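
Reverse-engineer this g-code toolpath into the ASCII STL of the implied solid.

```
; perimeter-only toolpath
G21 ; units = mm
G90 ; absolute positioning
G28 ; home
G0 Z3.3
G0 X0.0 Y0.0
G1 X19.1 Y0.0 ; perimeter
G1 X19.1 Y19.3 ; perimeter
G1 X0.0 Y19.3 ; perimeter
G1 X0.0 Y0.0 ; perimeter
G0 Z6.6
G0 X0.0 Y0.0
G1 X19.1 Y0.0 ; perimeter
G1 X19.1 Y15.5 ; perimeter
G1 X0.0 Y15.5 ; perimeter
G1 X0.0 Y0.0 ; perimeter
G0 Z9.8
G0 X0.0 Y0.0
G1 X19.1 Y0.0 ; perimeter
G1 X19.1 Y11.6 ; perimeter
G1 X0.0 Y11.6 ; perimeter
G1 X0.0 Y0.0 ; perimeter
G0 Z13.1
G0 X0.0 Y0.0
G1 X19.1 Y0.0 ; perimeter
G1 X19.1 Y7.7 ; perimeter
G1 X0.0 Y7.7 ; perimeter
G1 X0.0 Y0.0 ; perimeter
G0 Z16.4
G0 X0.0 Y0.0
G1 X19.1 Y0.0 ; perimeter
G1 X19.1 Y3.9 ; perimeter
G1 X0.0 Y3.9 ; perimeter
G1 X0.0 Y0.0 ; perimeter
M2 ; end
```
solid part
  facet normal 0.0000 0.0000 -1.0000
    outer loop
      vertex 19.1 23.2 0.0
      vertex 19.1 0.0 0.0
      vertex 0.0 0.0 0.0
    endloop
  endfacet
  facet normal 0.0000 0.0000 -1.0000
    outer loop
      vertex 0.0 23.2 0.0
      vertex 19.1 23.2 0.0
      vertex 0.0 0.0 0.0
    endloop
  endfacet
  facet normal 0.0000 -1.0000 0.0000
    outer loop
      vertex 0.0 0.0 0.0
      vertex 19.1 0.0 0.0
      vertex 19.1 0.0 19.7
    endloop
  endfacet
  facet normal 0.0000 -1.0000 0.0000
    outer loop
      vertex 0.0 0.0 0.0
      vertex 19.1 0.0 19.7
      vertex 0.0 0.0 19.7
    endloop
  endfacet
  facet normal 0.0000 0.6473 0.7623
    outer loop
      vertex 0.0 0.0 19.7
      vertex 19.1 0.0 19.7
      vertex 19.1 23.2 0.0
    endloop
  endfacet
  facet normal 0.0000 0.6473 0.7623
    outer loop
      vertex 0.0 0.0 19.7
      vertex 19.1 23.2 0.0
      vertex 0.0 23.2 0.0
    endloop
  endfacet
  facet normal -1.0000 0.0000 0.0000
    outer loop
      vertex 0.0 0.0 19.7
      vertex 0.0 23.2 0.0
      vertex 0.0 0.0 0.0
    endloop
  endfacet
  facet normal 1.0000 0.0000 0.0000
    outer loop
      vertex 19.1 0.0 0.0
      vertex 19.1 23.2 0.0
      vertex 19.1 0.0 19.7
    endloop
  endfacet
endsolid part

The G0 Z moves step by Δz≈3.3 mm. The G1 loops shrink linearly with z, so the solid tapers from its base footprint up to z≈19.7. Closing with a flat bottom cap and the tapered top and triangulating gives 8 facets — a wedge (ramp): 19.1 × 23.2 mm base, rising to 19.7 mm along the y=0 edge and sloping linearly to z=0 at y=23.2.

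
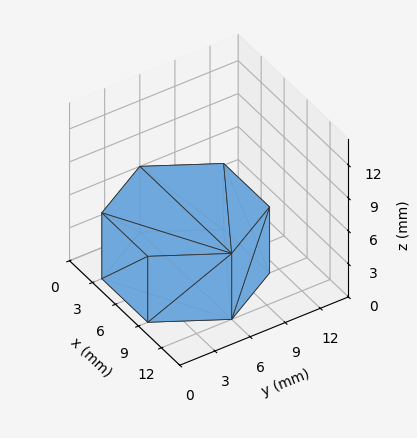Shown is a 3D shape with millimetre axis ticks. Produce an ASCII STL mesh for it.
Reading the render: the shape is a regular 6-sided prism (a cylinder approximated with 6 flat sides), circumscribed radius ≈ 6 mm, height ≈ 6 mm (dimensions read to the nearest mm from the axis ticks). For the STL, each face is triangulated and given an outward normal.

solid part
  facet normal 0.0000 0.0000 -1.0000
    outer loop
      vertex 3.0 11.2 0.0
      vertex 9.0 11.2 0.0
      vertex 12.0 6.0 0.0
    endloop
  endfacet
  facet normal 0.0000 0.0000 -1.0000
    outer loop
      vertex 0.0 6.0 0.0
      vertex 3.0 11.2 0.0
      vertex 12.0 6.0 0.0
    endloop
  endfacet
  facet normal 0.0000 0.0000 -1.0000
    outer loop
      vertex 3.0 0.8 0.0
      vertex 0.0 6.0 0.0
      vertex 12.0 6.0 0.0
    endloop
  endfacet
  facet normal 0.0000 0.0000 -1.0000
    outer loop
      vertex 9.0 0.8 0.0
      vertex 3.0 0.8 0.0
      vertex 12.0 6.0 0.0
    endloop
  endfacet
  facet normal 0.0000 0.0000 1.0000
    outer loop
      vertex 12.0 6.0 6.0
      vertex 9.0 11.2 6.0
      vertex 3.0 11.2 6.0
    endloop
  endfacet
  facet normal 0.0000 0.0000 1.0000
    outer loop
      vertex 12.0 6.0 6.0
      vertex 3.0 11.2 6.0
      vertex 0.0 6.0 6.0
    endloop
  endfacet
  facet normal 0.0000 0.0000 1.0000
    outer loop
      vertex 12.0 6.0 6.0
      vertex 0.0 6.0 6.0
      vertex 3.0 0.8 6.0
    endloop
  endfacet
  facet normal 0.0000 0.0000 1.0000
    outer loop
      vertex 12.0 6.0 6.0
      vertex 3.0 0.8 6.0
      vertex 9.0 0.8 6.0
    endloop
  endfacet
  facet normal 0.8662 0.4997 0.0000
    outer loop
      vertex 12.0 6.0 0.0
      vertex 9.0 11.2 0.0
      vertex 9.0 11.2 6.0
    endloop
  endfacet
  facet normal 0.8662 0.4997 0.0000
    outer loop
      vertex 12.0 6.0 0.0
      vertex 9.0 11.2 6.0
      vertex 12.0 6.0 6.0
    endloop
  endfacet
  facet normal 0.0000 1.0000 0.0000
    outer loop
      vertex 9.0 11.2 0.0
      vertex 3.0 11.2 0.0
      vertex 3.0 11.2 6.0
    endloop
  endfacet
  facet normal 0.0000 1.0000 0.0000
    outer loop
      vertex 9.0 11.2 0.0
      vertex 3.0 11.2 6.0
      vertex 9.0 11.2 6.0
    endloop
  endfacet
  facet normal -0.8662 0.4997 0.0000
    outer loop
      vertex 3.0 11.2 0.0
      vertex 0.0 6.0 0.0
      vertex 0.0 6.0 6.0
    endloop
  endfacet
  facet normal -0.8662 0.4997 0.0000
    outer loop
      vertex 3.0 11.2 0.0
      vertex 0.0 6.0 6.0
      vertex 3.0 11.2 6.0
    endloop
  endfacet
  facet normal -0.8662 -0.4997 0.0000
    outer loop
      vertex 0.0 6.0 0.0
      vertex 3.0 0.8 0.0
      vertex 3.0 0.8 6.0
    endloop
  endfacet
  facet normal -0.8662 -0.4997 0.0000
    outer loop
      vertex 0.0 6.0 0.0
      vertex 3.0 0.8 6.0
      vertex 0.0 6.0 6.0
    endloop
  endfacet
  facet normal 0.0000 -1.0000 0.0000
    outer loop
      vertex 3.0 0.8 0.0
      vertex 9.0 0.8 0.0
      vertex 9.0 0.8 6.0
    endloop
  endfacet
  facet normal 0.0000 -1.0000 0.0000
    outer loop
      vertex 3.0 0.8 0.0
      vertex 9.0 0.8 6.0
      vertex 3.0 0.8 6.0
    endloop
  endfacet
  facet normal 0.8662 -0.4997 0.0000
    outer loop
      vertex 9.0 0.8 0.0
      vertex 12.0 6.0 0.0
      vertex 12.0 6.0 6.0
    endloop
  endfacet
  facet normal 0.8662 -0.4997 0.0000
    outer loop
      vertex 9.0 0.8 0.0
      vertex 12.0 6.0 6.0
      vertex 9.0 0.8 6.0
    endloop
  endfacet
endsolid part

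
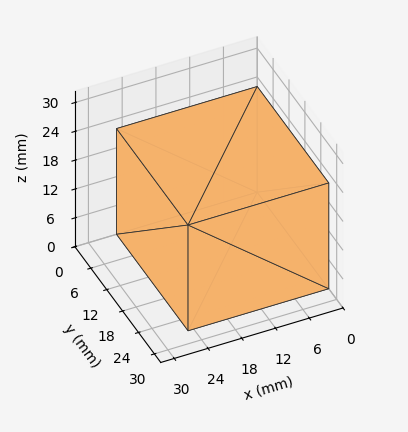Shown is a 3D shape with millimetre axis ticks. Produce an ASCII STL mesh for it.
Reading the render: the shape is a rectangular box, roughly 25 × 27 mm footprint and 22 mm tall (dimensions read to the nearest mm from the axis ticks). For the STL, each face is triangulated and given an outward normal.

solid part
  facet normal 0.0000 0.0000 -1.0000
    outer loop
      vertex 25.00 27.00 0.00
      vertex 25.00 0.00 0.00
      vertex 0.00 0.00 0.00
    endloop
  endfacet
  facet normal 0.0000 0.0000 -1.0000
    outer loop
      vertex 0.00 27.00 0.00
      vertex 25.00 27.00 0.00
      vertex 0.00 0.00 0.00
    endloop
  endfacet
  facet normal 0.0000 0.0000 1.0000
    outer loop
      vertex 0.00 0.00 22.00
      vertex 25.00 0.00 22.00
      vertex 25.00 27.00 22.00
    endloop
  endfacet
  facet normal 0.0000 0.0000 1.0000
    outer loop
      vertex 0.00 0.00 22.00
      vertex 25.00 27.00 22.00
      vertex 0.00 27.00 22.00
    endloop
  endfacet
  facet normal 0.0000 -1.0000 0.0000
    outer loop
      vertex 0.00 0.00 0.00
      vertex 25.00 0.00 0.00
      vertex 25.00 0.00 22.00
    endloop
  endfacet
  facet normal 0.0000 -1.0000 0.0000
    outer loop
      vertex 0.00 0.00 0.00
      vertex 25.00 0.00 22.00
      vertex 0.00 0.00 22.00
    endloop
  endfacet
  facet normal 0.0000 1.0000 0.0000
    outer loop
      vertex 25.00 27.00 22.00
      vertex 25.00 27.00 0.00
      vertex 0.00 27.00 0.00
    endloop
  endfacet
  facet normal 0.0000 1.0000 0.0000
    outer loop
      vertex 0.00 27.00 22.00
      vertex 25.00 27.00 22.00
      vertex 0.00 27.00 0.00
    endloop
  endfacet
  facet normal -1.0000 0.0000 0.0000
    outer loop
      vertex 0.00 27.00 22.00
      vertex 0.00 27.00 0.00
      vertex 0.00 0.00 0.00
    endloop
  endfacet
  facet normal -1.0000 0.0000 0.0000
    outer loop
      vertex 0.00 0.00 22.00
      vertex 0.00 27.00 22.00
      vertex 0.00 0.00 0.00
    endloop
  endfacet
  facet normal 1.0000 0.0000 0.0000
    outer loop
      vertex 25.00 0.00 0.00
      vertex 25.00 27.00 0.00
      vertex 25.00 27.00 22.00
    endloop
  endfacet
  facet normal 1.0000 0.0000 0.0000
    outer loop
      vertex 25.00 0.00 0.00
      vertex 25.00 27.00 22.00
      vertex 25.00 0.00 22.00
    endloop
  endfacet
endsolid part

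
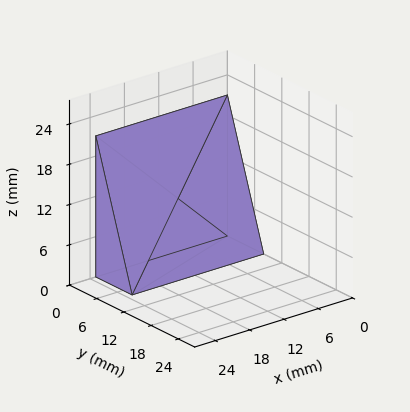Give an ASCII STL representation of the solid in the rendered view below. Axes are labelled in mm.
Reading the render: the shape is a wedge (ramp): 23 × 8 mm base, rising to 21 mm along the y=0 edge and sloping linearly to z=0 at y=8 (dimensions read to the nearest mm from the axis ticks). For the STL, each face is triangulated and given an outward normal.

solid part
  facet normal 0.0000 0.0000 -1.0000
    outer loop
      vertex 23.0 8.0 0.0
      vertex 23.0 0.0 0.0
      vertex 0.0 0.0 0.0
    endloop
  endfacet
  facet normal 0.0000 0.0000 -1.0000
    outer loop
      vertex 0.0 8.0 0.0
      vertex 23.0 8.0 0.0
      vertex 0.0 0.0 0.0
    endloop
  endfacet
  facet normal 0.0000 -1.0000 0.0000
    outer loop
      vertex 0.0 0.0 0.0
      vertex 23.0 0.0 0.0
      vertex 23.0 0.0 21.0
    endloop
  endfacet
  facet normal 0.0000 -1.0000 0.0000
    outer loop
      vertex 0.0 0.0 0.0
      vertex 23.0 0.0 21.0
      vertex 0.0 0.0 21.0
    endloop
  endfacet
  facet normal 0.0000 0.9345 0.3560
    outer loop
      vertex 0.0 0.0 21.0
      vertex 23.0 0.0 21.0
      vertex 23.0 8.0 0.0
    endloop
  endfacet
  facet normal 0.0000 0.9345 0.3560
    outer loop
      vertex 0.0 0.0 21.0
      vertex 23.0 8.0 0.0
      vertex 0.0 8.0 0.0
    endloop
  endfacet
  facet normal -1.0000 0.0000 0.0000
    outer loop
      vertex 0.0 0.0 21.0
      vertex 0.0 8.0 0.0
      vertex 0.0 0.0 0.0
    endloop
  endfacet
  facet normal 1.0000 0.0000 0.0000
    outer loop
      vertex 23.0 0.0 0.0
      vertex 23.0 8.0 0.0
      vertex 23.0 0.0 21.0
    endloop
  endfacet
endsolid part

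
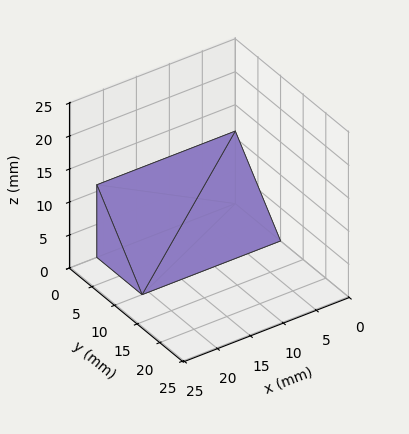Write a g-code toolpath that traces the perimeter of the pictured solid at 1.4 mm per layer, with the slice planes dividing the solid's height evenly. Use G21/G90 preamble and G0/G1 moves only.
Reading the render: the shape is a wedge (ramp): 21 × 10 mm base, rising to 11 mm along the y=0 edge and sloping linearly to z=0 at y=10 (dimensions read to the nearest mm from the axis ticks). For the g-code, the solid's height is divided into equal slices at the stated Δz and each level perimeter traced with G1 moves after a G0 lift.

; perimeter-only toolpath
G21 ; units = mm
G90 ; absolute positioning
G28 ; home
; layer 1
G0 Z1.4
G0 X0.0 Y0.0
G1 X21.0 Y0.0
G1 X21.0 Y8.8
G1 X0.0 Y8.8
G1 X0.0 Y0.0
; layer 2
G0 Z2.8
G0 X0.0 Y0.0
G1 X21.0 Y0.0
G1 X21.0 Y7.5
G1 X0.0 Y7.5
G1 X0.0 Y0.0
; layer 3
G0 Z4.1
G0 X0.0 Y0.0
G1 X21.0 Y0.0
G1 X21.0 Y6.2
G1 X0.0 Y6.2
G1 X0.0 Y0.0
; layer 4
G0 Z5.5
G0 X0.0 Y0.0
G1 X21.0 Y0.0
G1 X21.0 Y5.0
G1 X0.0 Y5.0
G1 X0.0 Y0.0
; layer 5
G0 Z6.9
G0 X0.0 Y0.0
G1 X21.0 Y0.0
G1 X21.0 Y3.8
G1 X0.0 Y3.8
G1 X0.0 Y0.0
; layer 6
G0 Z8.2
G0 X0.0 Y0.0
G1 X21.0 Y0.0
G1 X21.0 Y2.5
G1 X0.0 Y2.5
G1 X0.0 Y0.0
; layer 7
G0 Z9.6
G0 X0.0 Y0.0
G1 X21.0 Y0.0
G1 X21.0 Y1.2
G1 X0.0 Y1.2
G1 X0.0 Y0.0
M2 ; end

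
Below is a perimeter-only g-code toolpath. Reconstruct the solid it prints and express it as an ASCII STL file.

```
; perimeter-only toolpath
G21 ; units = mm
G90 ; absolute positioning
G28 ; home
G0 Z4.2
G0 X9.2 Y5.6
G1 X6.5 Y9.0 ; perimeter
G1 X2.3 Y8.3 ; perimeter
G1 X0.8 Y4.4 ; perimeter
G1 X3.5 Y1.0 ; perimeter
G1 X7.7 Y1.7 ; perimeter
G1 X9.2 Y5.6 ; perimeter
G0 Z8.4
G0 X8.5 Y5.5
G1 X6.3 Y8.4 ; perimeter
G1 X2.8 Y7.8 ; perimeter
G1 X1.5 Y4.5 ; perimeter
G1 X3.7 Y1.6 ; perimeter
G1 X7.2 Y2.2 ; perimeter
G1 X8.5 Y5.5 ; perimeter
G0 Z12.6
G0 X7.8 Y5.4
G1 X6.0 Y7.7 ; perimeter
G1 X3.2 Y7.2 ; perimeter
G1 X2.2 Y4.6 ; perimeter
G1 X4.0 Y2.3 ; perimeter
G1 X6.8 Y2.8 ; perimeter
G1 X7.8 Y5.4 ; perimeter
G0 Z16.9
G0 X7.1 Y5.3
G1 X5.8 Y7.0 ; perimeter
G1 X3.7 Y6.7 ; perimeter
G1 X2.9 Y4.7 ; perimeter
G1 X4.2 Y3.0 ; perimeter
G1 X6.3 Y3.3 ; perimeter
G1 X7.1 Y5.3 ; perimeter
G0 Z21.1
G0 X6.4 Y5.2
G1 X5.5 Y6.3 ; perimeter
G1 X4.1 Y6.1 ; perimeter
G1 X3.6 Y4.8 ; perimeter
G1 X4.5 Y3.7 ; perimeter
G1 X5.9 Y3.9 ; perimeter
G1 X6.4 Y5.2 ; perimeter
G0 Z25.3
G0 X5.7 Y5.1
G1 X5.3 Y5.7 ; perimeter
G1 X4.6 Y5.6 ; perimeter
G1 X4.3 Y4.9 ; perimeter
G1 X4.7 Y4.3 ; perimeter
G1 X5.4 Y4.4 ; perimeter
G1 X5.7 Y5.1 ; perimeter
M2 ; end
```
solid part
  facet normal 0.0000 0.0000 -1.0000
    outer loop
      vertex 1.9 8.9 0.0
      vertex 6.8 9.7 0.0
      vertex 9.9 5.7 0.0
    endloop
  endfacet
  facet normal 0.0000 0.0000 -1.0000
    outer loop
      vertex 0.1 4.3 0.0
      vertex 1.9 8.9 0.0
      vertex 9.9 5.7 0.0
    endloop
  endfacet
  facet normal 0.0000 0.0000 -1.0000
    outer loop
      vertex 3.2 0.3 0.0
      vertex 0.1 4.3 0.0
      vertex 9.9 5.7 0.0
    endloop
  endfacet
  facet normal 0.0000 0.0000 -1.0000
    outer loop
      vertex 8.1 1.1 0.0
      vertex 3.2 0.3 0.0
      vertex 9.9 5.7 0.0
    endloop
  endfacet
  facet normal 0.7821 0.6062 0.1443
    outer loop
      vertex 9.9 5.7 0.0
      vertex 6.8 9.7 0.0
      vertex 5.0 5.0 29.5
    endloop
  endfacet
  facet normal -0.1594 0.9764 0.1458
    outer loop
      vertex 6.8 9.7 0.0
      vertex 1.9 8.9 0.0
      vertex 5.0 5.0 29.5
    endloop
  endfacet
  facet normal -0.9215 0.3606 0.1445
    outer loop
      vertex 1.9 8.9 0.0
      vertex 0.1 4.3 0.0
      vertex 5.0 5.0 29.5
    endloop
  endfacet
  facet normal -0.7821 -0.6062 0.1443
    outer loop
      vertex 0.1 4.3 0.0
      vertex 3.2 0.3 0.0
      vertex 5.0 5.0 29.5
    endloop
  endfacet
  facet normal 0.1594 -0.9764 0.1458
    outer loop
      vertex 3.2 0.3 0.0
      vertex 8.1 1.1 0.0
      vertex 5.0 5.0 29.5
    endloop
  endfacet
  facet normal 0.9215 -0.3606 0.1445
    outer loop
      vertex 8.1 1.1 0.0
      vertex 9.9 5.7 0.0
      vertex 5.0 5.0 29.5
    endloop
  endfacet
endsolid part

The G0 Z moves step by Δz≈4.2 mm. The G1 loops shrink linearly with z, so the solid tapers from its base footprint up to z≈29.5. Closing with a flat bottom cap and the tapered top and triangulating gives 10 facets — a regular 6-sided pyramid, base circumscribed radius ≈ 5 mm, apex at z ≈ 29.5 mm.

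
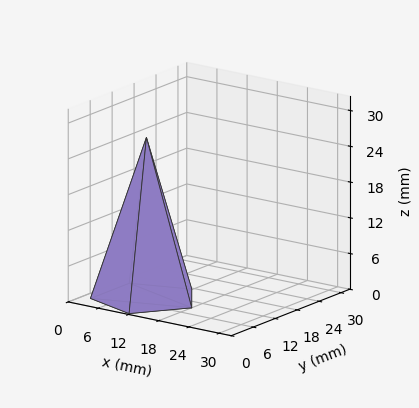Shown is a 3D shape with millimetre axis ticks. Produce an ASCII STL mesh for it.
Reading the render: the shape is a regular 5-sided pyramid, base circumscribed radius ≈ 9 mm, apex at z ≈ 27 mm (dimensions read to the nearest mm from the axis ticks). For the STL, each face is triangulated and given an outward normal.

solid part
  facet normal 0.0000 0.0000 -1.0000
    outer loop
      vertex 1.72 14.29 0.00
      vertex 11.78 17.56 0.00
      vertex 18.00 9.00 0.00
    endloop
  endfacet
  facet normal 0.0000 0.0000 -1.0000
    outer loop
      vertex 1.72 3.71 0.00
      vertex 1.72 14.29 0.00
      vertex 18.00 9.00 0.00
    endloop
  endfacet
  facet normal 0.0000 0.0000 -1.0000
    outer loop
      vertex 11.78 0.44 0.00
      vertex 1.72 3.71 0.00
      vertex 18.00 9.00 0.00
    endloop
  endfacet
  facet normal 0.7811 0.5676 0.2604
    outer loop
      vertex 18.00 9.00 0.00
      vertex 11.78 17.56 0.00
      vertex 9.00 9.00 27.00
    endloop
  endfacet
  facet normal -0.2985 0.9182 0.2604
    outer loop
      vertex 11.78 17.56 0.00
      vertex 1.72 14.29 0.00
      vertex 9.00 9.00 27.00
    endloop
  endfacet
  facet normal -0.9655 0.0000 0.2603
    outer loop
      vertex 1.72 14.29 0.00
      vertex 1.72 3.71 0.00
      vertex 9.00 9.00 27.00
    endloop
  endfacet
  facet normal -0.2985 -0.9182 0.2604
    outer loop
      vertex 1.72 3.71 0.00
      vertex 11.78 0.44 0.00
      vertex 9.00 9.00 27.00
    endloop
  endfacet
  facet normal 0.7811 -0.5676 0.2604
    outer loop
      vertex 11.78 0.44 0.00
      vertex 18.00 9.00 0.00
      vertex 9.00 9.00 27.00
    endloop
  endfacet
endsolid part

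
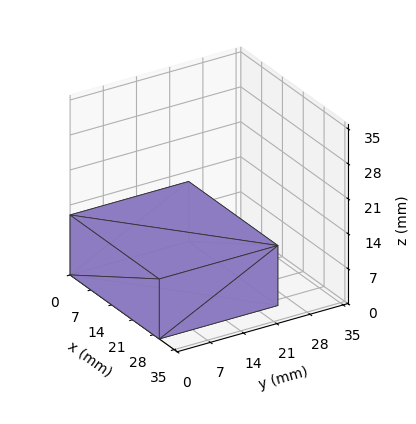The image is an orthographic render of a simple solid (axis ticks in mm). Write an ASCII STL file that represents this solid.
Reading the render: the shape is a rectangular box, roughly 30 × 25 mm footprint and 12 mm tall (dimensions read to the nearest mm from the axis ticks). For the STL, each face is triangulated and given an outward normal.

solid part
  facet normal 0.0000 0.0000 -1.0000
    outer loop
      vertex 30.0 25.0 0.0
      vertex 30.0 0.0 0.0
      vertex 0.0 0.0 0.0
    endloop
  endfacet
  facet normal 0.0000 0.0000 -1.0000
    outer loop
      vertex 0.0 25.0 0.0
      vertex 30.0 25.0 0.0
      vertex 0.0 0.0 0.0
    endloop
  endfacet
  facet normal 0.0000 0.0000 1.0000
    outer loop
      vertex 0.0 0.0 12.0
      vertex 30.0 0.0 12.0
      vertex 30.0 25.0 12.0
    endloop
  endfacet
  facet normal 0.0000 0.0000 1.0000
    outer loop
      vertex 0.0 0.0 12.0
      vertex 30.0 25.0 12.0
      vertex 0.0 25.0 12.0
    endloop
  endfacet
  facet normal 0.0000 -1.0000 0.0000
    outer loop
      vertex 0.0 0.0 0.0
      vertex 30.0 0.0 0.0
      vertex 30.0 0.0 12.0
    endloop
  endfacet
  facet normal 0.0000 -1.0000 0.0000
    outer loop
      vertex 0.0 0.0 0.0
      vertex 30.0 0.0 12.0
      vertex 0.0 0.0 12.0
    endloop
  endfacet
  facet normal 0.0000 1.0000 0.0000
    outer loop
      vertex 30.0 25.0 12.0
      vertex 30.0 25.0 0.0
      vertex 0.0 25.0 0.0
    endloop
  endfacet
  facet normal 0.0000 1.0000 0.0000
    outer loop
      vertex 0.0 25.0 12.0
      vertex 30.0 25.0 12.0
      vertex 0.0 25.0 0.0
    endloop
  endfacet
  facet normal -1.0000 0.0000 0.0000
    outer loop
      vertex 0.0 25.0 12.0
      vertex 0.0 25.0 0.0
      vertex 0.0 0.0 0.0
    endloop
  endfacet
  facet normal -1.0000 0.0000 0.0000
    outer loop
      vertex 0.0 0.0 12.0
      vertex 0.0 25.0 12.0
      vertex 0.0 0.0 0.0
    endloop
  endfacet
  facet normal 1.0000 0.0000 0.0000
    outer loop
      vertex 30.0 0.0 0.0
      vertex 30.0 25.0 0.0
      vertex 30.0 25.0 12.0
    endloop
  endfacet
  facet normal 1.0000 0.0000 0.0000
    outer loop
      vertex 30.0 0.0 0.0
      vertex 30.0 25.0 12.0
      vertex 30.0 0.0 12.0
    endloop
  endfacet
endsolid part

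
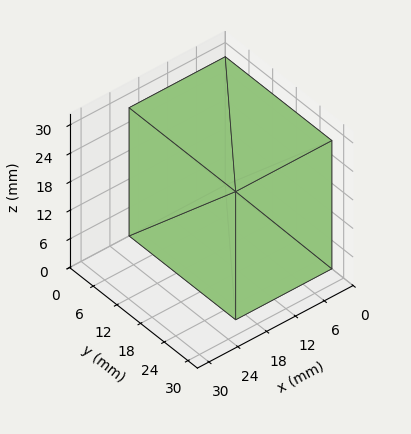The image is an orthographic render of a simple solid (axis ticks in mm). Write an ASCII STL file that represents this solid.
Reading the render: the shape is a rectangular box, roughly 20 × 27 mm footprint and 27 mm tall (dimensions read to the nearest mm from the axis ticks). For the STL, each face is triangulated and given an outward normal.

solid part
  facet normal 0.0000 0.0000 -1.0000
    outer loop
      vertex 20.000 27.000 0.000
      vertex 20.000 0.000 0.000
      vertex 0.000 0.000 0.000
    endloop
  endfacet
  facet normal 0.0000 0.0000 -1.0000
    outer loop
      vertex 0.000 27.000 0.000
      vertex 20.000 27.000 0.000
      vertex 0.000 0.000 0.000
    endloop
  endfacet
  facet normal 0.0000 0.0000 1.0000
    outer loop
      vertex 0.000 0.000 27.000
      vertex 20.000 0.000 27.000
      vertex 20.000 27.000 27.000
    endloop
  endfacet
  facet normal 0.0000 0.0000 1.0000
    outer loop
      vertex 0.000 0.000 27.000
      vertex 20.000 27.000 27.000
      vertex 0.000 27.000 27.000
    endloop
  endfacet
  facet normal 0.0000 -1.0000 0.0000
    outer loop
      vertex 0.000 0.000 0.000
      vertex 20.000 0.000 0.000
      vertex 20.000 0.000 27.000
    endloop
  endfacet
  facet normal 0.0000 -1.0000 0.0000
    outer loop
      vertex 0.000 0.000 0.000
      vertex 20.000 0.000 27.000
      vertex 0.000 0.000 27.000
    endloop
  endfacet
  facet normal 0.0000 1.0000 0.0000
    outer loop
      vertex 20.000 27.000 27.000
      vertex 20.000 27.000 0.000
      vertex 0.000 27.000 0.000
    endloop
  endfacet
  facet normal 0.0000 1.0000 0.0000
    outer loop
      vertex 0.000 27.000 27.000
      vertex 20.000 27.000 27.000
      vertex 0.000 27.000 0.000
    endloop
  endfacet
  facet normal -1.0000 0.0000 0.0000
    outer loop
      vertex 0.000 27.000 27.000
      vertex 0.000 27.000 0.000
      vertex 0.000 0.000 0.000
    endloop
  endfacet
  facet normal -1.0000 0.0000 0.0000
    outer loop
      vertex 0.000 0.000 27.000
      vertex 0.000 27.000 27.000
      vertex 0.000 0.000 0.000
    endloop
  endfacet
  facet normal 1.0000 0.0000 0.0000
    outer loop
      vertex 20.000 0.000 0.000
      vertex 20.000 27.000 0.000
      vertex 20.000 27.000 27.000
    endloop
  endfacet
  facet normal 1.0000 0.0000 0.0000
    outer loop
      vertex 20.000 0.000 0.000
      vertex 20.000 27.000 27.000
      vertex 20.000 0.000 27.000
    endloop
  endfacet
endsolid part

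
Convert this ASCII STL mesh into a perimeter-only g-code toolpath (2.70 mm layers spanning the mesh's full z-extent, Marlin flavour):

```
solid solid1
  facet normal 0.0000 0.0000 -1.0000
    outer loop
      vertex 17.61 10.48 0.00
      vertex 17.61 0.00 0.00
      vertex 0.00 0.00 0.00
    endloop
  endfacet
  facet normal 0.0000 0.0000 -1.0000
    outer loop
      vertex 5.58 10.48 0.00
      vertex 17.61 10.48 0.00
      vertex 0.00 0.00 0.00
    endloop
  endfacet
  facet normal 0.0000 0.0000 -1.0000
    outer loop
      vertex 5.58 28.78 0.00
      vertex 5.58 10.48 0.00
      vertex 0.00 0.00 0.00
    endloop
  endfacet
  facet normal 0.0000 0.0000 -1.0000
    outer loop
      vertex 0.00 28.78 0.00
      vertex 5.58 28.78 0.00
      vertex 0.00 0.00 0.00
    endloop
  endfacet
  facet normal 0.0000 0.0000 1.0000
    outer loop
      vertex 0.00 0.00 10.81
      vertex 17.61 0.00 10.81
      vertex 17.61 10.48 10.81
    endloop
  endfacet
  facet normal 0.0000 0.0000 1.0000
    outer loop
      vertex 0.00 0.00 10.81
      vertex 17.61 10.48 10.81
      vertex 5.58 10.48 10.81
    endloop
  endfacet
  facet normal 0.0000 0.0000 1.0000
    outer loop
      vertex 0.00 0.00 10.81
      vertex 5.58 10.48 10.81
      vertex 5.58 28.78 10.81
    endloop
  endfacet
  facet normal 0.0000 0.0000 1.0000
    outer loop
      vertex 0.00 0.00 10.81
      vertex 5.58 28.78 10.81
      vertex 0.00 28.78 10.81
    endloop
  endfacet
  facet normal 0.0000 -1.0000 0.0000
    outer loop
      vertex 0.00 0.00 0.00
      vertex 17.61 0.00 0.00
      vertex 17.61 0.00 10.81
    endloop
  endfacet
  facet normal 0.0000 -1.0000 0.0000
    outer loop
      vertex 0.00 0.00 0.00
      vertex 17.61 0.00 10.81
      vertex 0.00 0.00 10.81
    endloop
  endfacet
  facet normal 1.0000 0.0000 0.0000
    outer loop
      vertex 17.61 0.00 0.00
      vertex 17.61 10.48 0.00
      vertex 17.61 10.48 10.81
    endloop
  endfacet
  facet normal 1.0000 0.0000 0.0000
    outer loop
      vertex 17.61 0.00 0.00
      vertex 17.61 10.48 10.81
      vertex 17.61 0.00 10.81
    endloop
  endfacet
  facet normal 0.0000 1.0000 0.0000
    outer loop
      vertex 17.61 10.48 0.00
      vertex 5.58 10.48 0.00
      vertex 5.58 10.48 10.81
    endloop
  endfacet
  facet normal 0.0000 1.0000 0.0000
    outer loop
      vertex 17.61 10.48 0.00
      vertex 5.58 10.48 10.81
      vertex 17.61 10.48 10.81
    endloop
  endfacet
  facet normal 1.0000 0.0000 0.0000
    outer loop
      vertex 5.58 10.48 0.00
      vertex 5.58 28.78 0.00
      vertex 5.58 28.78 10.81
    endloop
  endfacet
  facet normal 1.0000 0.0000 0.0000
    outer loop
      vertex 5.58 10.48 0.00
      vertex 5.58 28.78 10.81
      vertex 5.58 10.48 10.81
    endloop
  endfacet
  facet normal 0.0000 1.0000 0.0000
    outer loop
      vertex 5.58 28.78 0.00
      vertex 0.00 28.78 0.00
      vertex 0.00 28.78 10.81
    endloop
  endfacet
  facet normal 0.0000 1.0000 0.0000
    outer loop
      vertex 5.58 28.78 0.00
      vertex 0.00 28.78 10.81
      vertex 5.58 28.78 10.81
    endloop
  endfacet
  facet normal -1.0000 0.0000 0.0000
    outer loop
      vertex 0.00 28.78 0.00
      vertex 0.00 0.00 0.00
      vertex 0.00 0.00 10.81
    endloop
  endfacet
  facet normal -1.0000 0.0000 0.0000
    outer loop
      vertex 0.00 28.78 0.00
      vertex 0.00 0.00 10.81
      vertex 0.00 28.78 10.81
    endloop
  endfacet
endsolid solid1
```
; perimeter-only toolpath
G21 ; units = mm
G90 ; absolute positioning
G28 ; home
; layer 1
G0 Z2.70
G0 X0.00 Y0.00
G1 X17.61 Y0.00
G1 X17.61 Y10.48
G1 X5.58 Y10.48
G1 X5.58 Y28.78
G1 X0.00 Y28.78
G1 X0.00 Y0.00
; layer 2
G0 Z5.41
G0 X0.00 Y0.00
G1 X17.61 Y0.00
G1 X17.61 Y10.48
G1 X5.58 Y10.48
G1 X5.58 Y28.78
G1 X0.00 Y28.78
G1 X0.00 Y0.00
; layer 3
G0 Z8.11
G0 X0.00 Y0.00
G1 X17.61 Y0.00
G1 X17.61 Y10.48
G1 X5.58 Y10.48
G1 X5.58 Y28.78
G1 X0.00 Y28.78
G1 X0.00 Y0.00
; layer 4
G0 Z10.81
G0 X0.00 Y0.00
G1 X17.61 Y0.00
G1 X17.61 Y10.48
G1 X5.58 Y10.48
G1 X5.58 Y28.78
G1 X0.00 Y28.78
G1 X0.00 Y0.00
M2 ; end

The solid is an L-shaped prism: outer 17.6 × 28.8 mm, arm thicknesses ≈ 10.5 mm (horizontal) and 5.58 mm (vertical), extruded 10.8 mm in z. Slicing at Δz = 2.70 mm — 4 equal slices spanning the solid's height, so layer i sits at z = i·h/4 — gives 4 non-empty perimeters. Each is a 6-segment closed polygon; G0 lifts to the layer z and rapids to the start vertex, then G1 traces the edges.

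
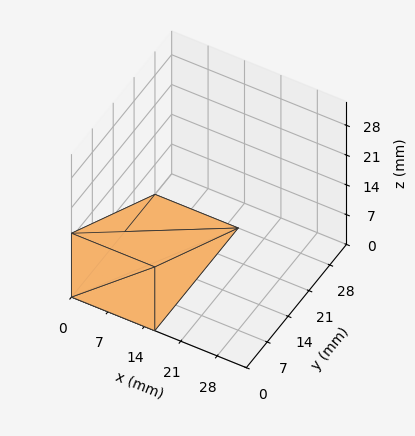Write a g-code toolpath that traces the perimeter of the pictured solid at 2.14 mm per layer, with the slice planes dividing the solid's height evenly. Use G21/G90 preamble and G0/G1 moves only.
Reading the render: the shape is a wedge (ramp): 16 × 28 mm base, rising to 15 mm along the y=0 edge and sloping linearly to z=0 at y=28 (dimensions read to the nearest mm from the axis ticks). For the g-code, the solid's height is divided into equal slices at the stated Δz and each level perimeter traced with G1 moves after a G0 lift.

; perimeter-only toolpath
G21 ; units = mm
G90 ; absolute positioning
G28 ; home
; layer 1
G0 Z2.14
G0 X0.00 Y0.00
G1 X16.00 Y0.00
G1 X16.00 Y24.00
G1 X0.00 Y24.00
G1 X0.00 Y0.00
; layer 2
G0 Z4.29
G0 X0.00 Y0.00
G1 X16.00 Y0.00
G1 X16.00 Y20.00
G1 X0.00 Y20.00
G1 X0.00 Y0.00
; layer 3
G0 Z6.43
G0 X0.00 Y0.00
G1 X16.00 Y0.00
G1 X16.00 Y16.00
G1 X0.00 Y16.00
G1 X0.00 Y0.00
; layer 4
G0 Z8.57
G0 X0.00 Y0.00
G1 X16.00 Y0.00
G1 X16.00 Y12.00
G1 X0.00 Y12.00
G1 X0.00 Y0.00
; layer 5
G0 Z10.71
G0 X0.00 Y0.00
G1 X16.00 Y0.00
G1 X16.00 Y8.00
G1 X0.00 Y8.00
G1 X0.00 Y0.00
; layer 6
G0 Z12.86
G0 X0.00 Y0.00
G1 X16.00 Y0.00
G1 X16.00 Y4.00
G1 X0.00 Y4.00
G1 X0.00 Y0.00
M2 ; end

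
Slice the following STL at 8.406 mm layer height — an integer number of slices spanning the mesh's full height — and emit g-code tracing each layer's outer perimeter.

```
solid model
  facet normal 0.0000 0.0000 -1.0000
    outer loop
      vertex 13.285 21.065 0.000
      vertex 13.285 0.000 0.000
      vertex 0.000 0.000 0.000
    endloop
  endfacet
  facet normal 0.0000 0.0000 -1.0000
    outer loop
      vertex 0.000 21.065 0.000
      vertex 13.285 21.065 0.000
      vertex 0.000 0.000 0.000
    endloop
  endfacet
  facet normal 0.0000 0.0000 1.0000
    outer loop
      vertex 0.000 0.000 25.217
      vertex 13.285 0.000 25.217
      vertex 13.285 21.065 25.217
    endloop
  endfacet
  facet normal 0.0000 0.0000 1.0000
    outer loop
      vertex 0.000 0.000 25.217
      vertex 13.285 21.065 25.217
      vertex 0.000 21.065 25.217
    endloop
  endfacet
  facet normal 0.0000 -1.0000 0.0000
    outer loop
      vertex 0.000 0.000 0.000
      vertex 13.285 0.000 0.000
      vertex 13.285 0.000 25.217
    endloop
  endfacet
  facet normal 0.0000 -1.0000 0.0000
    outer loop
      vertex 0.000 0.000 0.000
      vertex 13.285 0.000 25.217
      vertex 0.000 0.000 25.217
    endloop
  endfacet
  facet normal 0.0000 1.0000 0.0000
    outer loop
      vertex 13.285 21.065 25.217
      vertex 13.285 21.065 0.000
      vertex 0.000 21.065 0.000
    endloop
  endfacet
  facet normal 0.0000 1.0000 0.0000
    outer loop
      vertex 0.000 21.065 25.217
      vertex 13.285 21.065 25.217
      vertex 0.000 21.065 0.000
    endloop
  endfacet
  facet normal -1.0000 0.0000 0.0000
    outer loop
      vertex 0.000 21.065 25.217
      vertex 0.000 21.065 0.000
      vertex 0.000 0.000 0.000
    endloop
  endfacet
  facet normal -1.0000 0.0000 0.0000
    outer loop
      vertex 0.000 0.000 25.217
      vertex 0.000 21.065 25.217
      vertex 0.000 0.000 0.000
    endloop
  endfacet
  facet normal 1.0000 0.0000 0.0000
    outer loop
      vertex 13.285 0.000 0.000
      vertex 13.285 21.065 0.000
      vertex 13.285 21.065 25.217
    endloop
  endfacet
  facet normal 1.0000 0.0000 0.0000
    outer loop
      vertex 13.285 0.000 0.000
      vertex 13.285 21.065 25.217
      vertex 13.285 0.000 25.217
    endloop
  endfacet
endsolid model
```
; perimeter-only toolpath
G21 ; units = mm
G90 ; absolute positioning
G28 ; home
; layer 1
G0 Z8.406
G0 X0.000 Y0.000
G1 X13.285 Y0.000
G1 X13.285 Y21.065
G1 X0.000 Y21.065
G1 X0.000 Y0.000
; layer 2
G0 Z16.811
G0 X0.000 Y0.000
G1 X13.285 Y0.000
G1 X13.285 Y21.065
G1 X0.000 Y21.065
G1 X0.000 Y0.000
; layer 3
G0 Z25.217
G0 X0.000 Y0.000
G1 X13.285 Y0.000
G1 X13.285 Y21.065
G1 X0.000 Y21.065
G1 X0.000 Y0.000
M2 ; end

The solid is a rectangular box, roughly 13.3 × 21.1 mm footprint and 25.2 mm tall. Slicing at Δz = 8.406 mm — 3 equal slices spanning the solid's height, so layer i sits at z = i·h/3 — gives 3 non-empty perimeters. Each is a 4-segment closed polygon; G0 lifts to the layer z and rapids to the start vertex, then G1 traces the edges.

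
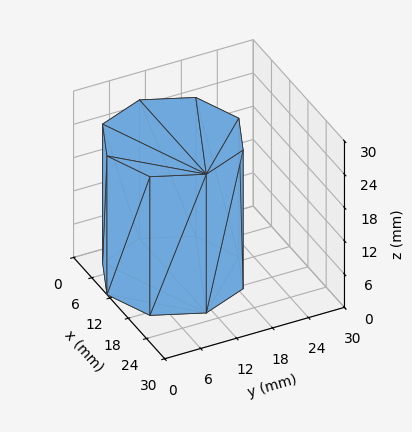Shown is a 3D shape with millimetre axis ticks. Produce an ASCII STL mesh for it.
Reading the render: the shape is a regular 8-sided prism (a cylinder approximated with 8 flat sides), circumscribed radius ≈ 11 mm, height ≈ 25 mm (dimensions read to the nearest mm from the axis ticks). For the STL, each face is triangulated and given an outward normal.

solid part
  facet normal 0.0000 0.0000 -1.0000
    outer loop
      vertex 11.00 22.00 0.00
      vertex 18.78 18.78 0.00
      vertex 22.00 11.00 0.00
    endloop
  endfacet
  facet normal 0.0000 0.0000 -1.0000
    outer loop
      vertex 3.22 18.78 0.00
      vertex 11.00 22.00 0.00
      vertex 22.00 11.00 0.00
    endloop
  endfacet
  facet normal 0.0000 0.0000 -1.0000
    outer loop
      vertex 0.00 11.00 0.00
      vertex 3.22 18.78 0.00
      vertex 22.00 11.00 0.00
    endloop
  endfacet
  facet normal 0.0000 0.0000 -1.0000
    outer loop
      vertex 3.22 3.22 0.00
      vertex 0.00 11.00 0.00
      vertex 22.00 11.00 0.00
    endloop
  endfacet
  facet normal 0.0000 0.0000 -1.0000
    outer loop
      vertex 11.00 0.00 0.00
      vertex 3.22 3.22 0.00
      vertex 22.00 11.00 0.00
    endloop
  endfacet
  facet normal 0.0000 0.0000 -1.0000
    outer loop
      vertex 18.78 3.22 0.00
      vertex 11.00 0.00 0.00
      vertex 22.00 11.00 0.00
    endloop
  endfacet
  facet normal 0.0000 0.0000 1.0000
    outer loop
      vertex 22.00 11.00 25.00
      vertex 18.78 18.78 25.00
      vertex 11.00 22.00 25.00
    endloop
  endfacet
  facet normal 0.0000 0.0000 1.0000
    outer loop
      vertex 22.00 11.00 25.00
      vertex 11.00 22.00 25.00
      vertex 3.22 18.78 25.00
    endloop
  endfacet
  facet normal 0.0000 0.0000 1.0000
    outer loop
      vertex 22.00 11.00 25.00
      vertex 3.22 18.78 25.00
      vertex 0.00 11.00 25.00
    endloop
  endfacet
  facet normal 0.0000 0.0000 1.0000
    outer loop
      vertex 22.00 11.00 25.00
      vertex 0.00 11.00 25.00
      vertex 3.22 3.22 25.00
    endloop
  endfacet
  facet normal 0.0000 0.0000 1.0000
    outer loop
      vertex 22.00 11.00 25.00
      vertex 3.22 3.22 25.00
      vertex 11.00 0.00 25.00
    endloop
  endfacet
  facet normal 0.0000 0.0000 1.0000
    outer loop
      vertex 22.00 11.00 25.00
      vertex 11.00 0.00 25.00
      vertex 18.78 3.22 25.00
    endloop
  endfacet
  facet normal 0.9240 0.3824 0.0000
    outer loop
      vertex 22.00 11.00 0.00
      vertex 18.78 18.78 0.00
      vertex 18.78 18.78 25.00
    endloop
  endfacet
  facet normal 0.9240 0.3824 0.0000
    outer loop
      vertex 22.00 11.00 0.00
      vertex 18.78 18.78 25.00
      vertex 22.00 11.00 25.00
    endloop
  endfacet
  facet normal 0.3824 0.9240 0.0000
    outer loop
      vertex 18.78 18.78 0.00
      vertex 11.00 22.00 0.00
      vertex 11.00 22.00 25.00
    endloop
  endfacet
  facet normal 0.3824 0.9240 0.0000
    outer loop
      vertex 18.78 18.78 0.00
      vertex 11.00 22.00 25.00
      vertex 18.78 18.78 25.00
    endloop
  endfacet
  facet normal -0.3824 0.9240 0.0000
    outer loop
      vertex 11.00 22.00 0.00
      vertex 3.22 18.78 0.00
      vertex 3.22 18.78 25.00
    endloop
  endfacet
  facet normal -0.3824 0.9240 0.0000
    outer loop
      vertex 11.00 22.00 0.00
      vertex 3.22 18.78 25.00
      vertex 11.00 22.00 25.00
    endloop
  endfacet
  facet normal -0.9240 0.3824 0.0000
    outer loop
      vertex 3.22 18.78 0.00
      vertex 0.00 11.00 0.00
      vertex 0.00 11.00 25.00
    endloop
  endfacet
  facet normal -0.9240 0.3824 0.0000
    outer loop
      vertex 3.22 18.78 0.00
      vertex 0.00 11.00 25.00
      vertex 3.22 18.78 25.00
    endloop
  endfacet
  facet normal -0.9240 -0.3824 0.0000
    outer loop
      vertex 0.00 11.00 0.00
      vertex 3.22 3.22 0.00
      vertex 3.22 3.22 25.00
    endloop
  endfacet
  facet normal -0.9240 -0.3824 0.0000
    outer loop
      vertex 0.00 11.00 0.00
      vertex 3.22 3.22 25.00
      vertex 0.00 11.00 25.00
    endloop
  endfacet
  facet normal -0.3824 -0.9240 0.0000
    outer loop
      vertex 3.22 3.22 0.00
      vertex 11.00 0.00 0.00
      vertex 11.00 0.00 25.00
    endloop
  endfacet
  facet normal -0.3824 -0.9240 0.0000
    outer loop
      vertex 3.22 3.22 0.00
      vertex 11.00 0.00 25.00
      vertex 3.22 3.22 25.00
    endloop
  endfacet
  facet normal 0.3824 -0.9240 0.0000
    outer loop
      vertex 11.00 0.00 0.00
      vertex 18.78 3.22 0.00
      vertex 18.78 3.22 25.00
    endloop
  endfacet
  facet normal 0.3824 -0.9240 0.0000
    outer loop
      vertex 11.00 0.00 0.00
      vertex 18.78 3.22 25.00
      vertex 11.00 0.00 25.00
    endloop
  endfacet
  facet normal 0.9240 -0.3824 0.0000
    outer loop
      vertex 18.78 3.22 0.00
      vertex 22.00 11.00 0.00
      vertex 22.00 11.00 25.00
    endloop
  endfacet
  facet normal 0.9240 -0.3824 0.0000
    outer loop
      vertex 18.78 3.22 0.00
      vertex 22.00 11.00 25.00
      vertex 18.78 3.22 25.00
    endloop
  endfacet
endsolid part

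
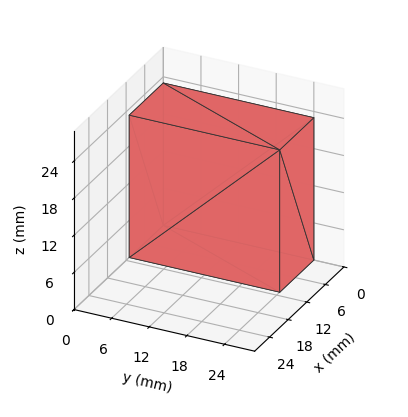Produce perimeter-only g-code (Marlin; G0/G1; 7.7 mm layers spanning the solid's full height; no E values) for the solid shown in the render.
Reading the render: the shape is a rectangular box, roughly 11 × 24 mm footprint and 23 mm tall (dimensions read to the nearest mm from the axis ticks). For the g-code, the solid's height is divided into equal slices at the stated Δz and each level perimeter traced with G1 moves after a G0 lift.

; perimeter-only toolpath
G21 ; units = mm
G90 ; absolute positioning
G28 ; home
; layer 1
G0 Z7.7
G0 X0.0 Y0.0
G1 X11.0 Y0.0
G1 X11.0 Y24.0
G1 X0.0 Y24.0
G1 X0.0 Y0.0
; layer 2
G0 Z15.3
G0 X0.0 Y0.0
G1 X11.0 Y0.0
G1 X11.0 Y24.0
G1 X0.0 Y24.0
G1 X0.0 Y0.0
; layer 3
G0 Z23.0
G0 X0.0 Y0.0
G1 X11.0 Y0.0
G1 X11.0 Y24.0
G1 X0.0 Y24.0
G1 X0.0 Y0.0
M2 ; end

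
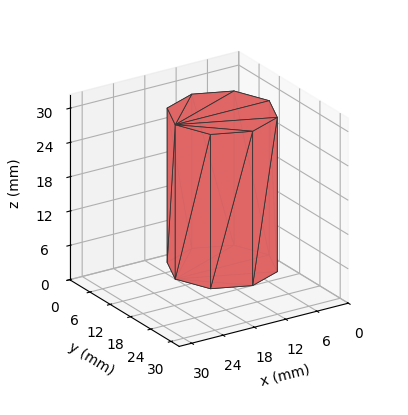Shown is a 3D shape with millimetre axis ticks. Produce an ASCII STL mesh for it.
Reading the render: the shape is a regular 8-sided prism (a cylinder approximated with 8 flat sides), circumscribed radius ≈ 9 mm, height ≈ 27 mm (dimensions read to the nearest mm from the axis ticks). For the STL, each face is triangulated and given an outward normal.

solid part
  facet normal 0.0000 0.0000 -1.0000
    outer loop
      vertex 9.0 18.0 0.0
      vertex 15.4 15.4 0.0
      vertex 18.0 9.0 0.0
    endloop
  endfacet
  facet normal 0.0000 0.0000 -1.0000
    outer loop
      vertex 2.6 15.4 0.0
      vertex 9.0 18.0 0.0
      vertex 18.0 9.0 0.0
    endloop
  endfacet
  facet normal 0.0000 0.0000 -1.0000
    outer loop
      vertex 0.0 9.0 0.0
      vertex 2.6 15.4 0.0
      vertex 18.0 9.0 0.0
    endloop
  endfacet
  facet normal 0.0000 0.0000 -1.0000
    outer loop
      vertex 2.6 2.6 0.0
      vertex 0.0 9.0 0.0
      vertex 18.0 9.0 0.0
    endloop
  endfacet
  facet normal 0.0000 0.0000 -1.0000
    outer loop
      vertex 9.0 0.0 0.0
      vertex 2.6 2.6 0.0
      vertex 18.0 9.0 0.0
    endloop
  endfacet
  facet normal 0.0000 0.0000 -1.0000
    outer loop
      vertex 15.4 2.6 0.0
      vertex 9.0 0.0 0.0
      vertex 18.0 9.0 0.0
    endloop
  endfacet
  facet normal 0.0000 0.0000 1.0000
    outer loop
      vertex 18.0 9.0 27.0
      vertex 15.4 15.4 27.0
      vertex 9.0 18.0 27.0
    endloop
  endfacet
  facet normal 0.0000 0.0000 1.0000
    outer loop
      vertex 18.0 9.0 27.0
      vertex 9.0 18.0 27.0
      vertex 2.6 15.4 27.0
    endloop
  endfacet
  facet normal 0.0000 0.0000 1.0000
    outer loop
      vertex 18.0 9.0 27.0
      vertex 2.6 15.4 27.0
      vertex 0.0 9.0 27.0
    endloop
  endfacet
  facet normal 0.0000 0.0000 1.0000
    outer loop
      vertex 18.0 9.0 27.0
      vertex 0.0 9.0 27.0
      vertex 2.6 2.6 27.0
    endloop
  endfacet
  facet normal 0.0000 0.0000 1.0000
    outer loop
      vertex 18.0 9.0 27.0
      vertex 2.6 2.6 27.0
      vertex 9.0 0.0 27.0
    endloop
  endfacet
  facet normal 0.0000 0.0000 1.0000
    outer loop
      vertex 18.0 9.0 27.0
      vertex 9.0 0.0 27.0
      vertex 15.4 2.6 27.0
    endloop
  endfacet
  facet normal 0.9265 0.3764 0.0000
    outer loop
      vertex 18.0 9.0 0.0
      vertex 15.4 15.4 0.0
      vertex 15.4 15.4 27.0
    endloop
  endfacet
  facet normal 0.9265 0.3764 0.0000
    outer loop
      vertex 18.0 9.0 0.0
      vertex 15.4 15.4 27.0
      vertex 18.0 9.0 27.0
    endloop
  endfacet
  facet normal 0.3764 0.9265 0.0000
    outer loop
      vertex 15.4 15.4 0.0
      vertex 9.0 18.0 0.0
      vertex 9.0 18.0 27.0
    endloop
  endfacet
  facet normal 0.3764 0.9265 0.0000
    outer loop
      vertex 15.4 15.4 0.0
      vertex 9.0 18.0 27.0
      vertex 15.4 15.4 27.0
    endloop
  endfacet
  facet normal -0.3764 0.9265 0.0000
    outer loop
      vertex 9.0 18.0 0.0
      vertex 2.6 15.4 0.0
      vertex 2.6 15.4 27.0
    endloop
  endfacet
  facet normal -0.3764 0.9265 0.0000
    outer loop
      vertex 9.0 18.0 0.0
      vertex 2.6 15.4 27.0
      vertex 9.0 18.0 27.0
    endloop
  endfacet
  facet normal -0.9265 0.3764 0.0000
    outer loop
      vertex 2.6 15.4 0.0
      vertex 0.0 9.0 0.0
      vertex 0.0 9.0 27.0
    endloop
  endfacet
  facet normal -0.9265 0.3764 0.0000
    outer loop
      vertex 2.6 15.4 0.0
      vertex 0.0 9.0 27.0
      vertex 2.6 15.4 27.0
    endloop
  endfacet
  facet normal -0.9265 -0.3764 0.0000
    outer loop
      vertex 0.0 9.0 0.0
      vertex 2.6 2.6 0.0
      vertex 2.6 2.6 27.0
    endloop
  endfacet
  facet normal -0.9265 -0.3764 0.0000
    outer loop
      vertex 0.0 9.0 0.0
      vertex 2.6 2.6 27.0
      vertex 0.0 9.0 27.0
    endloop
  endfacet
  facet normal -0.3764 -0.9265 0.0000
    outer loop
      vertex 2.6 2.6 0.0
      vertex 9.0 0.0 0.0
      vertex 9.0 0.0 27.0
    endloop
  endfacet
  facet normal -0.3764 -0.9265 0.0000
    outer loop
      vertex 2.6 2.6 0.0
      vertex 9.0 0.0 27.0
      vertex 2.6 2.6 27.0
    endloop
  endfacet
  facet normal 0.3764 -0.9265 0.0000
    outer loop
      vertex 9.0 0.0 0.0
      vertex 15.4 2.6 0.0
      vertex 15.4 2.6 27.0
    endloop
  endfacet
  facet normal 0.3764 -0.9265 0.0000
    outer loop
      vertex 9.0 0.0 0.0
      vertex 15.4 2.6 27.0
      vertex 9.0 0.0 27.0
    endloop
  endfacet
  facet normal 0.9265 -0.3764 0.0000
    outer loop
      vertex 15.4 2.6 0.0
      vertex 18.0 9.0 0.0
      vertex 18.0 9.0 27.0
    endloop
  endfacet
  facet normal 0.9265 -0.3764 0.0000
    outer loop
      vertex 15.4 2.6 0.0
      vertex 18.0 9.0 27.0
      vertex 15.4 2.6 27.0
    endloop
  endfacet
endsolid part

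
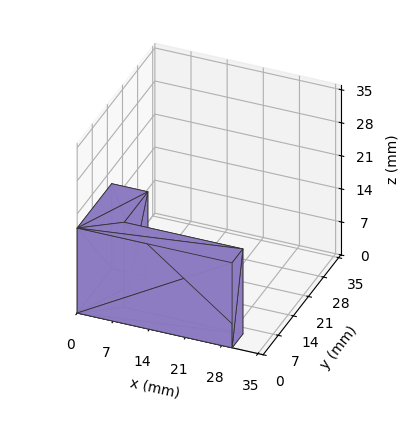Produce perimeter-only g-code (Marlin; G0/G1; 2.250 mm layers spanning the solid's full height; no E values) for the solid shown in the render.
Reading the render: the shape is an L-shaped prism: outer 30 × 16 mm, arm thicknesses ≈ 5 mm (horizontal) and 7 mm (vertical), extruded 18 mm in z (dimensions read to the nearest mm from the axis ticks). For the g-code, the solid's height is divided into equal slices at the stated Δz and each level perimeter traced with G1 moves after a G0 lift.

; perimeter-only toolpath
G21 ; units = mm
G90 ; absolute positioning
G28 ; home
; layer 1
G0 Z2.250
G0 X0.000 Y0.000
G1 X30.000 Y0.000
G1 X30.000 Y5.000
G1 X7.000 Y5.000
G1 X7.000 Y16.000
G1 X0.000 Y16.000
G1 X0.000 Y0.000
; layer 2
G0 Z4.500
G0 X0.000 Y0.000
G1 X30.000 Y0.000
G1 X30.000 Y5.000
G1 X7.000 Y5.000
G1 X7.000 Y16.000
G1 X0.000 Y16.000
G1 X0.000 Y0.000
; layer 3
G0 Z6.750
G0 X0.000 Y0.000
G1 X30.000 Y0.000
G1 X30.000 Y5.000
G1 X7.000 Y5.000
G1 X7.000 Y16.000
G1 X0.000 Y16.000
G1 X0.000 Y0.000
; layer 4
G0 Z9.000
G0 X0.000 Y0.000
G1 X30.000 Y0.000
G1 X30.000 Y5.000
G1 X7.000 Y5.000
G1 X7.000 Y16.000
G1 X0.000 Y16.000
G1 X0.000 Y0.000
; layer 5
G0 Z11.250
G0 X0.000 Y0.000
G1 X30.000 Y0.000
G1 X30.000 Y5.000
G1 X7.000 Y5.000
G1 X7.000 Y16.000
G1 X0.000 Y16.000
G1 X0.000 Y0.000
; layer 6
G0 Z13.500
G0 X0.000 Y0.000
G1 X30.000 Y0.000
G1 X30.000 Y5.000
G1 X7.000 Y5.000
G1 X7.000 Y16.000
G1 X0.000 Y16.000
G1 X0.000 Y0.000
; layer 7
G0 Z15.750
G0 X0.000 Y0.000
G1 X30.000 Y0.000
G1 X30.000 Y5.000
G1 X7.000 Y5.000
G1 X7.000 Y16.000
G1 X0.000 Y16.000
G1 X0.000 Y0.000
; layer 8
G0 Z18.000
G0 X0.000 Y0.000
G1 X30.000 Y0.000
G1 X30.000 Y5.000
G1 X7.000 Y5.000
G1 X7.000 Y16.000
G1 X0.000 Y16.000
G1 X0.000 Y0.000
M2 ; end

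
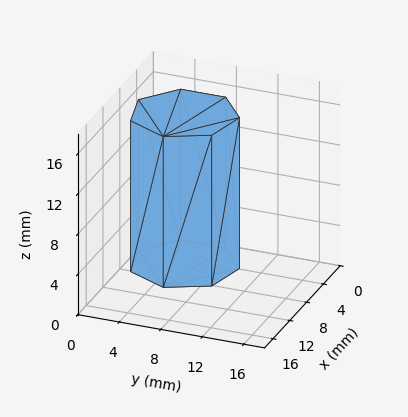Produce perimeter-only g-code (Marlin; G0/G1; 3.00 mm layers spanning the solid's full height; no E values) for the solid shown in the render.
Reading the render: the shape is a regular 7-sided prism (a cylinder approximated with 7 flat sides), circumscribed radius ≈ 5 mm, height ≈ 15 mm (dimensions read to the nearest mm from the axis ticks). For the g-code, the solid's height is divided into equal slices at the stated Δz and each level perimeter traced with G1 moves after a G0 lift.

; perimeter-only toolpath
G21 ; units = mm
G90 ; absolute positioning
G28 ; home
; layer 1
G0 Z3.00
G0 X10.00 Y5.00
G1 X8.12 Y8.91
G1 X3.89 Y9.87
G1 X0.50 Y7.17
G1 X0.50 Y2.83
G1 X3.89 Y0.13
G1 X8.12 Y1.09
G1 X10.00 Y5.00
; layer 2
G0 Z6.00
G0 X10.00 Y5.00
G1 X8.12 Y8.91
G1 X3.89 Y9.87
G1 X0.50 Y7.17
G1 X0.50 Y2.83
G1 X3.89 Y0.13
G1 X8.12 Y1.09
G1 X10.00 Y5.00
; layer 3
G0 Z9.00
G0 X10.00 Y5.00
G1 X8.12 Y8.91
G1 X3.89 Y9.87
G1 X0.50 Y7.17
G1 X0.50 Y2.83
G1 X3.89 Y0.13
G1 X8.12 Y1.09
G1 X10.00 Y5.00
; layer 4
G0 Z12.00
G0 X10.00 Y5.00
G1 X8.12 Y8.91
G1 X3.89 Y9.87
G1 X0.50 Y7.17
G1 X0.50 Y2.83
G1 X3.89 Y0.13
G1 X8.12 Y1.09
G1 X10.00 Y5.00
; layer 5
G0 Z15.00
G0 X10.00 Y5.00
G1 X8.12 Y8.91
G1 X3.89 Y9.87
G1 X0.50 Y7.17
G1 X0.50 Y2.83
G1 X3.89 Y0.13
G1 X8.12 Y1.09
G1 X10.00 Y5.00
M2 ; end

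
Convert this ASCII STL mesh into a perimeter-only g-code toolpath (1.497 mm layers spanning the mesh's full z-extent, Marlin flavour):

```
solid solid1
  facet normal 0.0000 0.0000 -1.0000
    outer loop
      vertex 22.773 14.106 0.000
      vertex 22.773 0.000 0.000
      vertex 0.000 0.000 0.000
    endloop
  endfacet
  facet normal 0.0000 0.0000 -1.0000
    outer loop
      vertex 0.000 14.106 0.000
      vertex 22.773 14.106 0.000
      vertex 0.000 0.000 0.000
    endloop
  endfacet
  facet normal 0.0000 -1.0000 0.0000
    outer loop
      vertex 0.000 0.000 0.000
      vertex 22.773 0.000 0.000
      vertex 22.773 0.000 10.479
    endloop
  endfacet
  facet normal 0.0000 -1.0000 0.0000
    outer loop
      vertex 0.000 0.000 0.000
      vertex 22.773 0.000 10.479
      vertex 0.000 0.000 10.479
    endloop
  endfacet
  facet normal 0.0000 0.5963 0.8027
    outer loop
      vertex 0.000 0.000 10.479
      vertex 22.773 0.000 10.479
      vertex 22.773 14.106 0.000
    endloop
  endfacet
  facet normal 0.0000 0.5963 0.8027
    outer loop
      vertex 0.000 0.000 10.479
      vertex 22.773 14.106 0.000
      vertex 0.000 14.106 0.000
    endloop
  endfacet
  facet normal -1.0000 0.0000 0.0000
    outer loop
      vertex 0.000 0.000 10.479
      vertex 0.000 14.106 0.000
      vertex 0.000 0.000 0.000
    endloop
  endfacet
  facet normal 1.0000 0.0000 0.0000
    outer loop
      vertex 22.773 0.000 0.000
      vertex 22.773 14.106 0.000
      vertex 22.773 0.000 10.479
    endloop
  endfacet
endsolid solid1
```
; perimeter-only toolpath
G21 ; units = mm
G90 ; absolute positioning
G28 ; home
; layer 1
G0 Z1.497
G0 X0.000 Y0.000
G1 X22.773 Y0.000
G1 X22.773 Y12.091
G1 X0.000 Y12.091
G1 X0.000 Y0.000
; layer 2
G0 Z2.994
G0 X0.000 Y0.000
G1 X22.773 Y0.000
G1 X22.773 Y10.076
G1 X0.000 Y10.076
G1 X0.000 Y0.000
; layer 3
G0 Z4.491
G0 X0.000 Y0.000
G1 X22.773 Y0.000
G1 X22.773 Y8.061
G1 X0.000 Y8.061
G1 X0.000 Y0.000
; layer 4
G0 Z5.988
G0 X0.000 Y0.000
G1 X22.773 Y0.000
G1 X22.773 Y6.045
G1 X0.000 Y6.045
G1 X0.000 Y0.000
; layer 5
G0 Z7.485
G0 X0.000 Y0.000
G1 X22.773 Y0.000
G1 X22.773 Y4.030
G1 X0.000 Y4.030
G1 X0.000 Y0.000
; layer 6
G0 Z8.982
G0 X0.000 Y0.000
G1 X22.773 Y0.000
G1 X22.773 Y2.015
G1 X0.000 Y2.015
G1 X0.000 Y0.000
M2 ; end

The solid is a wedge (ramp): 22.8 × 14.1 mm base, rising to 10.5 mm along the y=0 edge and sloping linearly to z=0 at y=14.1. Slicing at Δz = 1.497 mm — 7 equal slices spanning the solid's height, so layer i sits at z = i·h/7 — gives 6 non-empty perimeters. Each is a 4-segment closed polygon; G0 lifts to the layer z and rapids to the start vertex, then G1 traces the edges. The cross-section shrinks linearly with z (the slice at the apex is degenerate and omitted).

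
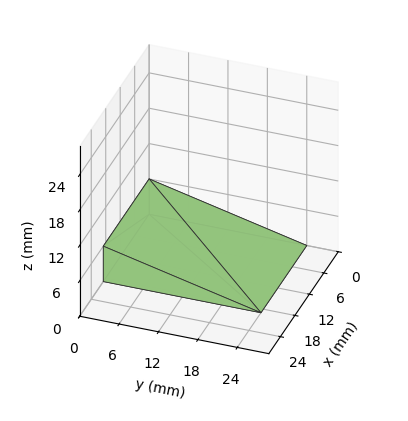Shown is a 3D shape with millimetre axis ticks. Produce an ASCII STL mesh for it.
Reading the render: the shape is a wedge (ramp): 19 × 24 mm base, rising to 6 mm along the y=0 edge and sloping linearly to z=0 at y=24 (dimensions read to the nearest mm from the axis ticks). For the STL, each face is triangulated and given an outward normal.

solid part
  facet normal 0.0000 0.0000 -1.0000
    outer loop
      vertex 19.00 24.00 0.00
      vertex 19.00 0.00 0.00
      vertex 0.00 0.00 0.00
    endloop
  endfacet
  facet normal 0.0000 0.0000 -1.0000
    outer loop
      vertex 0.00 24.00 0.00
      vertex 19.00 24.00 0.00
      vertex 0.00 0.00 0.00
    endloop
  endfacet
  facet normal 0.0000 -1.0000 0.0000
    outer loop
      vertex 0.00 0.00 0.00
      vertex 19.00 0.00 0.00
      vertex 19.00 0.00 6.00
    endloop
  endfacet
  facet normal 0.0000 -1.0000 0.0000
    outer loop
      vertex 0.00 0.00 0.00
      vertex 19.00 0.00 6.00
      vertex 0.00 0.00 6.00
    endloop
  endfacet
  facet normal 0.0000 0.2425 0.9701
    outer loop
      vertex 0.00 0.00 6.00
      vertex 19.00 0.00 6.00
      vertex 19.00 24.00 0.00
    endloop
  endfacet
  facet normal 0.0000 0.2425 0.9701
    outer loop
      vertex 0.00 0.00 6.00
      vertex 19.00 24.00 0.00
      vertex 0.00 24.00 0.00
    endloop
  endfacet
  facet normal -1.0000 0.0000 0.0000
    outer loop
      vertex 0.00 0.00 6.00
      vertex 0.00 24.00 0.00
      vertex 0.00 0.00 0.00
    endloop
  endfacet
  facet normal 1.0000 0.0000 0.0000
    outer loop
      vertex 19.00 0.00 0.00
      vertex 19.00 24.00 0.00
      vertex 19.00 0.00 6.00
    endloop
  endfacet
endsolid part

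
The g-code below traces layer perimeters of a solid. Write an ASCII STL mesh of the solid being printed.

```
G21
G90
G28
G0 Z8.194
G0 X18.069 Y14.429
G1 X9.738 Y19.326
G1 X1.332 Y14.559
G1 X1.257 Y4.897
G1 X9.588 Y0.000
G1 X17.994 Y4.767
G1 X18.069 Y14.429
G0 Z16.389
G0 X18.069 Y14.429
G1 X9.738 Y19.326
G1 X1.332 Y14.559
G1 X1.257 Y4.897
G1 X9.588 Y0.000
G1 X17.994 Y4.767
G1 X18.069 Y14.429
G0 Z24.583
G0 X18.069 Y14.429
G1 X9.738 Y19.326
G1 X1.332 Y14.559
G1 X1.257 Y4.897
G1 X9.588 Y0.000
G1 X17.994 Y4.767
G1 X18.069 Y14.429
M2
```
solid part
  facet normal 0.0000 0.0000 -1.0000
    outer loop
      vertex 1.332 14.559 0.000
      vertex 9.738 19.326 0.000
      vertex 18.069 14.429 0.000
    endloop
  endfacet
  facet normal 0.0000 0.0000 -1.0000
    outer loop
      vertex 1.257 4.897 0.000
      vertex 1.332 14.559 0.000
      vertex 18.069 14.429 0.000
    endloop
  endfacet
  facet normal 0.0000 0.0000 -1.0000
    outer loop
      vertex 9.588 0.000 0.000
      vertex 1.257 4.897 0.000
      vertex 18.069 14.429 0.000
    endloop
  endfacet
  facet normal 0.0000 0.0000 -1.0000
    outer loop
      vertex 17.994 4.767 0.000
      vertex 9.588 0.000 0.000
      vertex 18.069 14.429 0.000
    endloop
  endfacet
  facet normal 0.0000 0.0000 1.0000
    outer loop
      vertex 18.069 14.429 24.583
      vertex 9.738 19.326 24.583
      vertex 1.332 14.559 24.583
    endloop
  endfacet
  facet normal 0.0000 0.0000 1.0000
    outer loop
      vertex 18.069 14.429 24.583
      vertex 1.332 14.559 24.583
      vertex 1.257 4.897 24.583
    endloop
  endfacet
  facet normal 0.0000 0.0000 1.0000
    outer loop
      vertex 18.069 14.429 24.583
      vertex 1.257 4.897 24.583
      vertex 9.588 0.000 24.583
    endloop
  endfacet
  facet normal 0.0000 0.0000 1.0000
    outer loop
      vertex 18.069 14.429 24.583
      vertex 9.588 0.000 24.583
      vertex 17.994 4.767 24.583
    endloop
  endfacet
  facet normal 0.5067 0.8621 0.0000
    outer loop
      vertex 18.069 14.429 0.000
      vertex 9.738 19.326 0.000
      vertex 9.738 19.326 24.583
    endloop
  endfacet
  facet normal 0.5067 0.8621 0.0000
    outer loop
      vertex 18.069 14.429 0.000
      vertex 9.738 19.326 24.583
      vertex 18.069 14.429 24.583
    endloop
  endfacet
  facet normal -0.4933 0.8699 0.0000
    outer loop
      vertex 9.738 19.326 0.000
      vertex 1.332 14.559 0.000
      vertex 1.332 14.559 24.583
    endloop
  endfacet
  facet normal -0.4933 0.8699 0.0000
    outer loop
      vertex 9.738 19.326 0.000
      vertex 1.332 14.559 24.583
      vertex 9.738 19.326 24.583
    endloop
  endfacet
  facet normal -1.0000 0.0078 0.0000
    outer loop
      vertex 1.332 14.559 0.000
      vertex 1.257 4.897 0.000
      vertex 1.257 4.897 24.583
    endloop
  endfacet
  facet normal -1.0000 0.0078 0.0000
    outer loop
      vertex 1.332 14.559 0.000
      vertex 1.257 4.897 24.583
      vertex 1.332 14.559 24.583
    endloop
  endfacet
  facet normal -0.5067 -0.8621 0.0000
    outer loop
      vertex 1.257 4.897 0.000
      vertex 9.588 0.000 0.000
      vertex 9.588 0.000 24.583
    endloop
  endfacet
  facet normal -0.5067 -0.8621 0.0000
    outer loop
      vertex 1.257 4.897 0.000
      vertex 9.588 0.000 24.583
      vertex 1.257 4.897 24.583
    endloop
  endfacet
  facet normal 0.4933 -0.8699 0.0000
    outer loop
      vertex 9.588 0.000 0.000
      vertex 17.994 4.767 0.000
      vertex 17.994 4.767 24.583
    endloop
  endfacet
  facet normal 0.4933 -0.8699 0.0000
    outer loop
      vertex 9.588 0.000 0.000
      vertex 17.994 4.767 24.583
      vertex 9.588 0.000 24.583
    endloop
  endfacet
  facet normal 1.0000 -0.0078 0.0000
    outer loop
      vertex 17.994 4.767 0.000
      vertex 18.069 14.429 0.000
      vertex 18.069 14.429 24.583
    endloop
  endfacet
  facet normal 1.0000 -0.0078 0.0000
    outer loop
      vertex 17.994 4.767 0.000
      vertex 18.069 14.429 24.583
      vertex 17.994 4.767 24.583
    endloop
  endfacet
endsolid part

The G0 Z moves step by Δz≈8.194 mm. Every layer's G1 loop is the same polygon, so the solid is a straight extrusion of it from z=0 to z≈24.6. Closing with flat bottom and top caps and triangulating gives 20 facets — a regular 6-sided prism (a cylinder approximated with 6 flat sides), circumscribed radius ≈ 9.66 mm, height ≈ 24.6 mm.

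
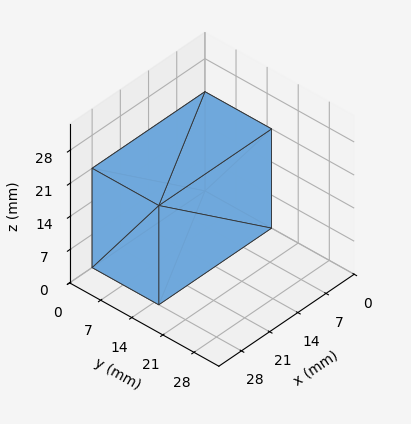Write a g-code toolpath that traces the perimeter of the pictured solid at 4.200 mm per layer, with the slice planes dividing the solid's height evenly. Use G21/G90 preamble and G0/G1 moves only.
Reading the render: the shape is a rectangular box, roughly 28 × 15 mm footprint and 21 mm tall (dimensions read to the nearest mm from the axis ticks). For the g-code, the solid's height is divided into equal slices at the stated Δz and each level perimeter traced with G1 moves after a G0 lift.

; perimeter-only toolpath
G21 ; units = mm
G90 ; absolute positioning
G28 ; home
; layer 1
G0 Z4.200
G0 X0.000 Y0.000
G1 X28.000 Y0.000
G1 X28.000 Y15.000
G1 X0.000 Y15.000
G1 X0.000 Y0.000
; layer 2
G0 Z8.400
G0 X0.000 Y0.000
G1 X28.000 Y0.000
G1 X28.000 Y15.000
G1 X0.000 Y15.000
G1 X0.000 Y0.000
; layer 3
G0 Z12.600
G0 X0.000 Y0.000
G1 X28.000 Y0.000
G1 X28.000 Y15.000
G1 X0.000 Y15.000
G1 X0.000 Y0.000
; layer 4
G0 Z16.800
G0 X0.000 Y0.000
G1 X28.000 Y0.000
G1 X28.000 Y15.000
G1 X0.000 Y15.000
G1 X0.000 Y0.000
; layer 5
G0 Z21.000
G0 X0.000 Y0.000
G1 X28.000 Y0.000
G1 X28.000 Y15.000
G1 X0.000 Y15.000
G1 X0.000 Y0.000
M2 ; end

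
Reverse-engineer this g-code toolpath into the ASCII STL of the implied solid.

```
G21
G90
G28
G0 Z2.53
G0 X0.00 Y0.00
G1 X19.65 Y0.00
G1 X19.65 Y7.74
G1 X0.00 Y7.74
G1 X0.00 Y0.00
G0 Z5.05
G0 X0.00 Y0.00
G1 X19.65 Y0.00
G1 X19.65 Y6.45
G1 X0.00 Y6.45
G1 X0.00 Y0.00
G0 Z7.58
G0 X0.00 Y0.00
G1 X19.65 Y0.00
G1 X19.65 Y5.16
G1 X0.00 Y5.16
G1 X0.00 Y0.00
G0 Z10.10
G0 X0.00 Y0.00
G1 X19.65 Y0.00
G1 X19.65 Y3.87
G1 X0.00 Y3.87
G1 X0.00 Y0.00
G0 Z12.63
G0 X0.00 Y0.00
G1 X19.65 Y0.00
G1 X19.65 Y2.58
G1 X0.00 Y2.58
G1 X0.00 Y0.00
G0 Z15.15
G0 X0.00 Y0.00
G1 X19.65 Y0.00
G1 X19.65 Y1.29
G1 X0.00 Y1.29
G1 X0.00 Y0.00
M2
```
solid part
  facet normal 0.0000 0.0000 -1.0000
    outer loop
      vertex 19.65 9.03 0.00
      vertex 19.65 0.00 0.00
      vertex 0.00 0.00 0.00
    endloop
  endfacet
  facet normal 0.0000 0.0000 -1.0000
    outer loop
      vertex 0.00 9.03 0.00
      vertex 19.65 9.03 0.00
      vertex 0.00 0.00 0.00
    endloop
  endfacet
  facet normal 0.0000 -1.0000 0.0000
    outer loop
      vertex 0.00 0.00 0.00
      vertex 19.65 0.00 0.00
      vertex 19.65 0.00 17.68
    endloop
  endfacet
  facet normal 0.0000 -1.0000 0.0000
    outer loop
      vertex 0.00 0.00 0.00
      vertex 19.65 0.00 17.68
      vertex 0.00 0.00 17.68
    endloop
  endfacet
  facet normal 0.0000 0.8906 0.4549
    outer loop
      vertex 0.00 0.00 17.68
      vertex 19.65 0.00 17.68
      vertex 19.65 9.03 0.00
    endloop
  endfacet
  facet normal 0.0000 0.8906 0.4549
    outer loop
      vertex 0.00 0.00 17.68
      vertex 19.65 9.03 0.00
      vertex 0.00 9.03 0.00
    endloop
  endfacet
  facet normal -1.0000 0.0000 0.0000
    outer loop
      vertex 0.00 0.00 17.68
      vertex 0.00 9.03 0.00
      vertex 0.00 0.00 0.00
    endloop
  endfacet
  facet normal 1.0000 0.0000 0.0000
    outer loop
      vertex 19.65 0.00 0.00
      vertex 19.65 9.03 0.00
      vertex 19.65 0.00 17.68
    endloop
  endfacet
endsolid part

The G0 Z moves step by Δz≈2.53 mm. The G1 loops shrink linearly with z, so the solid tapers from its base footprint up to z≈17.7. Closing with a flat bottom cap and the tapered top and triangulating gives 8 facets — a wedge (ramp): 19.6 × 9.03 mm base, rising to 17.7 mm along the y=0 edge and sloping linearly to z=0 at y=9.03.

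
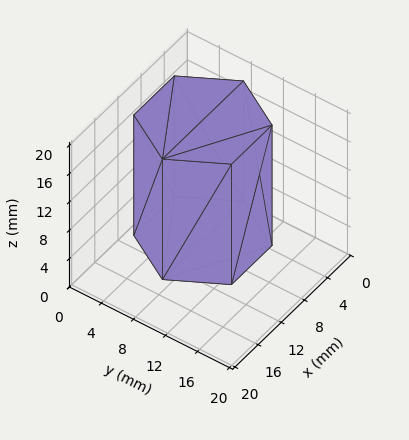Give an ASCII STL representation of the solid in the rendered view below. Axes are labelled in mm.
Reading the render: the shape is a regular 6-sided prism (a cylinder approximated with 6 flat sides), circumscribed radius ≈ 7 mm, height ≈ 17 mm (dimensions read to the nearest mm from the axis ticks). For the STL, each face is triangulated and given an outward normal.

solid part
  facet normal 0.0000 0.0000 -1.0000
    outer loop
      vertex 3.5 13.1 0.0
      vertex 10.5 13.1 0.0
      vertex 14.0 7.0 0.0
    endloop
  endfacet
  facet normal 0.0000 0.0000 -1.0000
    outer loop
      vertex 0.0 7.0 0.0
      vertex 3.5 13.1 0.0
      vertex 14.0 7.0 0.0
    endloop
  endfacet
  facet normal 0.0000 0.0000 -1.0000
    outer loop
      vertex 3.5 0.9 0.0
      vertex 0.0 7.0 0.0
      vertex 14.0 7.0 0.0
    endloop
  endfacet
  facet normal 0.0000 0.0000 -1.0000
    outer loop
      vertex 10.5 0.9 0.0
      vertex 3.5 0.9 0.0
      vertex 14.0 7.0 0.0
    endloop
  endfacet
  facet normal 0.0000 0.0000 1.0000
    outer loop
      vertex 14.0 7.0 17.0
      vertex 10.5 13.1 17.0
      vertex 3.5 13.1 17.0
    endloop
  endfacet
  facet normal 0.0000 0.0000 1.0000
    outer loop
      vertex 14.0 7.0 17.0
      vertex 3.5 13.1 17.0
      vertex 0.0 7.0 17.0
    endloop
  endfacet
  facet normal 0.0000 0.0000 1.0000
    outer loop
      vertex 14.0 7.0 17.0
      vertex 0.0 7.0 17.0
      vertex 3.5 0.9 17.0
    endloop
  endfacet
  facet normal 0.0000 0.0000 1.0000
    outer loop
      vertex 14.0 7.0 17.0
      vertex 3.5 0.9 17.0
      vertex 10.5 0.9 17.0
    endloop
  endfacet
  facet normal 0.8674 0.4977 0.0000
    outer loop
      vertex 14.0 7.0 0.0
      vertex 10.5 13.1 0.0
      vertex 10.5 13.1 17.0
    endloop
  endfacet
  facet normal 0.8674 0.4977 0.0000
    outer loop
      vertex 14.0 7.0 0.0
      vertex 10.5 13.1 17.0
      vertex 14.0 7.0 17.0
    endloop
  endfacet
  facet normal 0.0000 1.0000 0.0000
    outer loop
      vertex 10.5 13.1 0.0
      vertex 3.5 13.1 0.0
      vertex 3.5 13.1 17.0
    endloop
  endfacet
  facet normal 0.0000 1.0000 0.0000
    outer loop
      vertex 10.5 13.1 0.0
      vertex 3.5 13.1 17.0
      vertex 10.5 13.1 17.0
    endloop
  endfacet
  facet normal -0.8674 0.4977 0.0000
    outer loop
      vertex 3.5 13.1 0.0
      vertex 0.0 7.0 0.0
      vertex 0.0 7.0 17.0
    endloop
  endfacet
  facet normal -0.8674 0.4977 0.0000
    outer loop
      vertex 3.5 13.1 0.0
      vertex 0.0 7.0 17.0
      vertex 3.5 13.1 17.0
    endloop
  endfacet
  facet normal -0.8674 -0.4977 0.0000
    outer loop
      vertex 0.0 7.0 0.0
      vertex 3.5 0.9 0.0
      vertex 3.5 0.9 17.0
    endloop
  endfacet
  facet normal -0.8674 -0.4977 0.0000
    outer loop
      vertex 0.0 7.0 0.0
      vertex 3.5 0.9 17.0
      vertex 0.0 7.0 17.0
    endloop
  endfacet
  facet normal 0.0000 -1.0000 0.0000
    outer loop
      vertex 3.5 0.9 0.0
      vertex 10.5 0.9 0.0
      vertex 10.5 0.9 17.0
    endloop
  endfacet
  facet normal 0.0000 -1.0000 0.0000
    outer loop
      vertex 3.5 0.9 0.0
      vertex 10.5 0.9 17.0
      vertex 3.5 0.9 17.0
    endloop
  endfacet
  facet normal 0.8674 -0.4977 0.0000
    outer loop
      vertex 10.5 0.9 0.0
      vertex 14.0 7.0 0.0
      vertex 14.0 7.0 17.0
    endloop
  endfacet
  facet normal 0.8674 -0.4977 0.0000
    outer loop
      vertex 10.5 0.9 0.0
      vertex 14.0 7.0 17.0
      vertex 10.5 0.9 17.0
    endloop
  endfacet
endsolid part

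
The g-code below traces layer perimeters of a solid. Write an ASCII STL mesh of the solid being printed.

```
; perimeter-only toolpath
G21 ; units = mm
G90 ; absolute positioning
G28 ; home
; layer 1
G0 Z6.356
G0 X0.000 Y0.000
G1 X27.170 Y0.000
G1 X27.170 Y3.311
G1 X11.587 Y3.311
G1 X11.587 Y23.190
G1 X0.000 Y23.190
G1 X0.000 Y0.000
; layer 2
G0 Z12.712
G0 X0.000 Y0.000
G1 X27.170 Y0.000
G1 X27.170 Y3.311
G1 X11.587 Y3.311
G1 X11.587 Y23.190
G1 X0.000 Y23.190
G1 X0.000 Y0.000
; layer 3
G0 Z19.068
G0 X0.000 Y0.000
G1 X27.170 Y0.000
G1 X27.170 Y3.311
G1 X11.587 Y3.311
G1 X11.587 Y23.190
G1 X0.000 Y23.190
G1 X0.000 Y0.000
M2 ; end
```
solid part
  facet normal 0.0000 0.0000 -1.0000
    outer loop
      vertex 27.170 3.311 0.000
      vertex 27.170 0.000 0.000
      vertex 0.000 0.000 0.000
    endloop
  endfacet
  facet normal 0.0000 0.0000 -1.0000
    outer loop
      vertex 11.587 3.311 0.000
      vertex 27.170 3.311 0.000
      vertex 0.000 0.000 0.000
    endloop
  endfacet
  facet normal 0.0000 0.0000 -1.0000
    outer loop
      vertex 11.587 23.190 0.000
      vertex 11.587 3.311 0.000
      vertex 0.000 0.000 0.000
    endloop
  endfacet
  facet normal 0.0000 0.0000 -1.0000
    outer loop
      vertex 0.000 23.190 0.000
      vertex 11.587 23.190 0.000
      vertex 0.000 0.000 0.000
    endloop
  endfacet
  facet normal 0.0000 0.0000 1.0000
    outer loop
      vertex 0.000 0.000 19.068
      vertex 27.170 0.000 19.068
      vertex 27.170 3.311 19.068
    endloop
  endfacet
  facet normal 0.0000 0.0000 1.0000
    outer loop
      vertex 0.000 0.000 19.068
      vertex 27.170 3.311 19.068
      vertex 11.587 3.311 19.068
    endloop
  endfacet
  facet normal 0.0000 0.0000 1.0000
    outer loop
      vertex 0.000 0.000 19.068
      vertex 11.587 3.311 19.068
      vertex 11.587 23.190 19.068
    endloop
  endfacet
  facet normal 0.0000 0.0000 1.0000
    outer loop
      vertex 0.000 0.000 19.068
      vertex 11.587 23.190 19.068
      vertex 0.000 23.190 19.068
    endloop
  endfacet
  facet normal 0.0000 -1.0000 0.0000
    outer loop
      vertex 0.000 0.000 0.000
      vertex 27.170 0.000 0.000
      vertex 27.170 0.000 19.068
    endloop
  endfacet
  facet normal 0.0000 -1.0000 0.0000
    outer loop
      vertex 0.000 0.000 0.000
      vertex 27.170 0.000 19.068
      vertex 0.000 0.000 19.068
    endloop
  endfacet
  facet normal 1.0000 0.0000 0.0000
    outer loop
      vertex 27.170 0.000 0.000
      vertex 27.170 3.311 0.000
      vertex 27.170 3.311 19.068
    endloop
  endfacet
  facet normal 1.0000 0.0000 0.0000
    outer loop
      vertex 27.170 0.000 0.000
      vertex 27.170 3.311 19.068
      vertex 27.170 0.000 19.068
    endloop
  endfacet
  facet normal 0.0000 1.0000 0.0000
    outer loop
      vertex 27.170 3.311 0.000
      vertex 11.587 3.311 0.000
      vertex 11.587 3.311 19.068
    endloop
  endfacet
  facet normal 0.0000 1.0000 0.0000
    outer loop
      vertex 27.170 3.311 0.000
      vertex 11.587 3.311 19.068
      vertex 27.170 3.311 19.068
    endloop
  endfacet
  facet normal 1.0000 0.0000 0.0000
    outer loop
      vertex 11.587 3.311 0.000
      vertex 11.587 23.190 0.000
      vertex 11.587 23.190 19.068
    endloop
  endfacet
  facet normal 1.0000 0.0000 0.0000
    outer loop
      vertex 11.587 3.311 0.000
      vertex 11.587 23.190 19.068
      vertex 11.587 3.311 19.068
    endloop
  endfacet
  facet normal 0.0000 1.0000 0.0000
    outer loop
      vertex 11.587 23.190 0.000
      vertex 0.000 23.190 0.000
      vertex 0.000 23.190 19.068
    endloop
  endfacet
  facet normal 0.0000 1.0000 0.0000
    outer loop
      vertex 11.587 23.190 0.000
      vertex 0.000 23.190 19.068
      vertex 11.587 23.190 19.068
    endloop
  endfacet
  facet normal -1.0000 0.0000 0.0000
    outer loop
      vertex 0.000 23.190 0.000
      vertex 0.000 0.000 0.000
      vertex 0.000 0.000 19.068
    endloop
  endfacet
  facet normal -1.0000 0.0000 0.0000
    outer loop
      vertex 0.000 23.190 0.000
      vertex 0.000 0.000 19.068
      vertex 0.000 23.190 19.068
    endloop
  endfacet
endsolid part

The G0 Z moves step by Δz≈6.356 mm. Every layer's G1 loop is the same polygon, so the solid is a straight extrusion of it from z=0 to z≈19.1. Closing with flat bottom and top caps and triangulating gives 20 facets — an L-shaped prism: outer 27.2 × 23.2 mm, arm thicknesses ≈ 3.31 mm (horizontal) and 11.6 mm (vertical), extruded 19.1 mm in z.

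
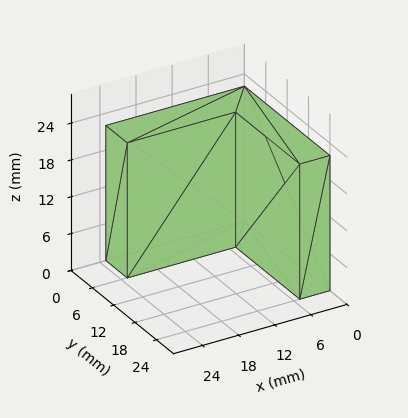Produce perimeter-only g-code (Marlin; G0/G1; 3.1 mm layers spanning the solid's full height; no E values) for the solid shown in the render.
Reading the render: the shape is an L-shaped prism: outer 23 × 24 mm, arm thicknesses ≈ 6 mm (horizontal) and 5 mm (vertical), extruded 22 mm in z (dimensions read to the nearest mm from the axis ticks). For the g-code, the solid's height is divided into equal slices at the stated Δz and each level perimeter traced with G1 moves after a G0 lift.

; perimeter-only toolpath
G21 ; units = mm
G90 ; absolute positioning
G28 ; home
; layer 1
G0 Z3.1
G0 X0.0 Y0.0
G1 X23.0 Y0.0
G1 X23.0 Y6.0
G1 X5.0 Y6.0
G1 X5.0 Y24.0
G1 X0.0 Y24.0
G1 X0.0 Y0.0
; layer 2
G0 Z6.3
G0 X0.0 Y0.0
G1 X23.0 Y0.0
G1 X23.0 Y6.0
G1 X5.0 Y6.0
G1 X5.0 Y24.0
G1 X0.0 Y24.0
G1 X0.0 Y0.0
; layer 3
G0 Z9.4
G0 X0.0 Y0.0
G1 X23.0 Y0.0
G1 X23.0 Y6.0
G1 X5.0 Y6.0
G1 X5.0 Y24.0
G1 X0.0 Y24.0
G1 X0.0 Y0.0
; layer 4
G0 Z12.6
G0 X0.0 Y0.0
G1 X23.0 Y0.0
G1 X23.0 Y6.0
G1 X5.0 Y6.0
G1 X5.0 Y24.0
G1 X0.0 Y24.0
G1 X0.0 Y0.0
; layer 5
G0 Z15.7
G0 X0.0 Y0.0
G1 X23.0 Y0.0
G1 X23.0 Y6.0
G1 X5.0 Y6.0
G1 X5.0 Y24.0
G1 X0.0 Y24.0
G1 X0.0 Y0.0
; layer 6
G0 Z18.9
G0 X0.0 Y0.0
G1 X23.0 Y0.0
G1 X23.0 Y6.0
G1 X5.0 Y6.0
G1 X5.0 Y24.0
G1 X0.0 Y24.0
G1 X0.0 Y0.0
; layer 7
G0 Z22.0
G0 X0.0 Y0.0
G1 X23.0 Y0.0
G1 X23.0 Y6.0
G1 X5.0 Y6.0
G1 X5.0 Y24.0
G1 X0.0 Y24.0
G1 X0.0 Y0.0
M2 ; end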